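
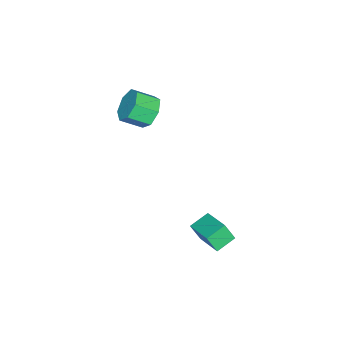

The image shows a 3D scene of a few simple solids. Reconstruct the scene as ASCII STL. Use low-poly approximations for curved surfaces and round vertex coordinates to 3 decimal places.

solid 
facet normal -0.562 -0.754 -0.340
outer loop
vertex 0.953 1.109 -0.878
vertex 0.198 1.53 -0.563
vertex 0.864 1.519 -1.64
endloop
endfacet
facet normal 0.821 -0.457 -0.342
outer loop
vertex 1.662 2.59 -1.157
vertex 0.953 1.109 -0.878
vertex 0.864 1.519 -1.64
endloop
endfacet
facet normal -0.562 -0.754 -0.340
outer loop
vertex 0.864 1.519 -1.64
vertex 0.198 1.53 -0.563
vertex 0.109 1.94 -1.325
endloop
endfacet
facet normal -0.103 0.471 -0.876
outer loop
vertex 0.109 1.94 -1.325
vertex 1.662 2.59 -1.157
vertex 0.864 1.519 -1.64
endloop
endfacet
facet normal 0.103 -0.471 0.876
outer loop
vertex 0.953 1.109 -0.878
vertex 0.996 2.601 -0.08
vertex 0.198 1.53 -0.563
endloop
endfacet
facet normal 0.821 -0.457 -0.342
outer loop
vertex 1.751 2.18 -0.395
vertex 0.953 1.109 -0.878
vertex 1.662 2.59 -1.157
endloop
endfacet
facet normal 0.103 -0.471 0.876
outer loop
vertex 1.751 2.18 -0.395
vertex 0.996 2.601 -0.08
vertex 0.953 1.109 -0.878
endloop
endfacet
facet normal -0.821 0.457 0.342
outer loop
vertex 0.198 1.53 -0.563
vertex 0.996 2.601 -0.08
vertex 0.109 1.94 -1.325
endloop
endfacet
facet normal -0.103 0.471 -0.876
outer loop
vertex 0.907 3.011 -0.842
vertex 1.662 2.59 -1.157
vertex 0.109 1.94 -1.325
endloop
endfacet
facet normal -0.821 0.457 0.342
outer loop
vertex 0.109 1.94 -1.325
vertex 0.996 2.601 -0.08
vertex 0.907 3.011 -0.842
endloop
endfacet
facet normal 0.562 0.754 0.340
outer loop
vertex 0.907 3.011 -0.842
vertex 1.751 2.18 -0.395
vertex 1.662 2.59 -1.157
endloop
endfacet
facet normal 0.562 0.754 0.340
outer loop
vertex 0.996 2.601 -0.08
vertex 1.751 2.18 -0.395
vertex 0.907 3.011 -0.842
endloop
endfacet
facet normal -0.425 0.746 -0.513
outer loop
vertex -1.963 -1.975 1.801
vertex -2.682 -2.343 1.861
vertex -2.347 -1.806 2.365
endloop
endfacet
facet normal 0.722 0.621 0.305
outer loop
vertex -1.963 -1.975 1.801
vertex -2.347 -1.806 2.365
vertex -1.499 -2.788 2.359
endloop
endfacet
facet normal 0.722 0.621 0.305
outer loop
vertex -1.499 -2.788 2.359
vertex -2.347 -1.806 2.365
vertex -1.883 -2.619 2.924
endloop
endfacet
facet normal 0.426 -0.746 0.512
outer loop
vertex -1.499 -2.788 2.359
vertex -1.883 -2.619 2.924
vertex -2.218 -3.157 2.419
endloop
endfacet
facet normal -0.426 0.746 -0.512
outer loop
vertex -2.347 -1.806 2.365
vertex -2.682 -2.343 1.861
vertex -2.982 -2.042 2.55
endloop
endfacet
facet normal 0.024 0.576 0.817
outer loop
vertex -2.347 -1.806 2.365
vertex -2.982 -2.042 2.55
vertex -1.883 -2.619 2.924
endloop
endfacet
facet normal 0.023 0.575 0.818
outer loop
vertex -1.883 -2.619 2.924
vertex -2.982 -2.042 2.55
vertex -2.519 -2.855 3.108
endloop
endfacet
facet normal 0.425 -0.746 0.513
outer loop
vertex -1.883 -2.619 2.924
vertex -2.519 -2.855 3.108
vertex -2.218 -3.157 2.419
endloop
endfacet
facet normal -0.425 0.747 -0.511
outer loop
vertex -2.982 -2.042 2.55
vertex -2.682 -2.343 1.861
vertex -3.392 -2.505 2.215
endloop
endfacet
facet normal -0.693 0.096 0.715
outer loop
vertex -2.982 -2.042 2.55
vertex -3.392 -2.505 2.215
vertex -2.519 -2.855 3.108
endloop
endfacet
facet normal -0.693 0.096 0.715
outer loop
vertex -2.519 -2.855 3.108
vertex -3.392 -2.505 2.215
vertex -2.928 -3.318 2.774
endloop
endfacet
facet normal 0.425 -0.746 0.513
outer loop
vertex -2.519 -2.855 3.108
vertex -2.928 -3.318 2.774
vertex -2.218 -3.157 2.419
endloop
endfacet
facet normal -0.426 0.746 -0.513
outer loop
vertex -3.392 -2.505 2.215
vertex -2.682 -2.343 1.861
vertex -3.267 -2.847 1.614
endloop
endfacet
facet normal -0.887 -0.455 0.074
outer loop
vertex -3.392 -2.505 2.215
vertex -3.267 -2.847 1.614
vertex -2.928 -3.318 2.774
endloop
endfacet
facet normal -0.887 -0.455 0.074
outer loop
vertex -2.928 -3.318 2.774
vertex -3.267 -2.847 1.614
vertex -2.803 -3.66 2.173
endloop
endfacet
facet normal 0.425 -0.746 0.513
outer loop
vertex -2.928 -3.318 2.774
vertex -2.803 -3.66 2.173
vertex -2.218 -3.157 2.419
endloop
endfacet
facet normal -0.426 0.745 -0.513
outer loop
vertex -3.267 -2.847 1.614
vertex -2.682 -2.343 1.861
vertex -2.701 -2.81 1.198
endloop
endfacet
facet normal -0.414 -0.664 -0.622
outer loop
vertex -3.267 -2.847 1.614
vertex -2.701 -2.81 1.198
vertex -2.803 -3.66 2.173
endloop
endfacet
facet normal -0.414 -0.664 -0.622
outer loop
vertex -2.803 -3.66 2.173
vertex -2.701 -2.81 1.198
vertex -2.237 -3.623 1.757
endloop
endfacet
facet normal 0.426 -0.746 0.513
outer loop
vertex -2.803 -3.66 2.173
vertex -2.237 -3.623 1.757
vertex -2.218 -3.157 2.419
endloop
endfacet
facet normal -0.425 0.746 -0.513
outer loop
vertex -2.701 -2.81 1.198
vertex -2.682 -2.343 1.861
vertex -2.121 -2.422 1.282
endloop
endfacet
facet normal 0.372 -0.372 -0.850
outer loop
vertex -2.701 -2.81 1.198
vertex -2.121 -2.422 1.282
vertex -2.237 -3.623 1.757
endloop
endfacet
facet normal 0.371 -0.372 -0.851
outer loop
vertex -2.237 -3.623 1.757
vertex -2.121 -2.422 1.282
vertex -1.657 -3.235 1.84
endloop
endfacet
facet normal 0.425 -0.746 0.513
outer loop
vertex -2.237 -3.623 1.757
vertex -1.657 -3.235 1.84
vertex -2.218 -3.157 2.419
endloop
endfacet
facet normal -0.425 0.746 -0.513
outer loop
vertex -2.121 -2.422 1.282
vertex -2.682 -2.343 1.861
vertex -1.963 -1.975 1.801
endloop
endfacet
facet normal 0.876 0.199 -0.438
outer loop
vertex -2.121 -2.422 1.282
vertex -1.963 -1.975 1.801
vertex -1.657 -3.235 1.84
endloop
endfacet
facet normal 0.876 0.199 -0.438
outer loop
vertex -1.657 -3.235 1.84
vertex -1.963 -1.975 1.801
vertex -1.499 -2.788 2.359
endloop
endfacet
facet normal 0.425 -0.746 0.513
outer loop
vertex -1.657 -3.235 1.84
vertex -1.499 -2.788 2.359
vertex -2.218 -3.157 2.419
endloop
endfacet

endsolid


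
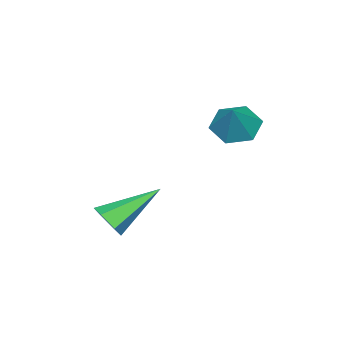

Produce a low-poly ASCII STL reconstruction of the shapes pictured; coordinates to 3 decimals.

solid 
facet normal -0.627 -0.257 -0.735
outer loop
vertex -1.347 2.896 -1.2
vertex -1.993 2.892 -0.647
vertex -1.796 3.605 -1.065
endloop
endfacet
facet normal 0.800 0.552 -0.236
outer loop
vertex -1.347 2.896 -1.2
vertex -1.796 3.605 -1.065
vertex -1.127 3.248 0.367
endloop
endfacet
facet normal -0.627 -0.258 -0.735
outer loop
vertex -1.796 3.605 -1.065
vertex -1.993 2.892 -0.647
vertex -2.442 3.601 -0.513
endloop
endfacet
facet normal 0.144 0.974 0.176
outer loop
vertex -1.796 3.605 -1.065
vertex -2.442 3.601 -0.513
vertex -1.127 3.248 0.367
endloop
endfacet
facet normal -0.627 -0.258 -0.735
outer loop
vertex -2.442 3.601 -0.513
vertex -1.993 2.892 -0.647
vertex -2.639 2.888 -0.094
endloop
endfacet
facet normal -0.361 0.545 0.757
outer loop
vertex -2.442 3.601 -0.513
vertex -2.639 2.888 -0.094
vertex -1.127 3.248 0.367
endloop
endfacet
facet normal -0.627 -0.258 -0.735
outer loop
vertex -2.639 2.888 -0.094
vertex -1.993 2.892 -0.647
vertex -2.19 2.179 -0.228
endloop
endfacet
facet normal -0.210 -0.308 0.928
outer loop
vertex -2.639 2.888 -0.094
vertex -2.19 2.179 -0.228
vertex -1.127 3.248 0.367
endloop
endfacet
facet normal -0.627 -0.258 -0.735
outer loop
vertex -2.19 2.179 -0.228
vertex -1.993 2.892 -0.647
vertex -1.544 2.183 -0.781
endloop
endfacet
facet normal 0.446 -0.731 0.516
outer loop
vertex -2.19 2.179 -0.228
vertex -1.544 2.183 -0.781
vertex -1.127 3.248 0.367
endloop
endfacet
facet normal -0.627 -0.258 -0.735
outer loop
vertex -1.544 2.183 -0.781
vertex -1.993 2.892 -0.647
vertex -1.347 2.896 -1.2
endloop
endfacet
facet normal 0.951 -0.301 -0.066
outer loop
vertex -1.544 2.183 -0.781
vertex -1.347 2.896 -1.2
vertex -1.127 3.248 0.367
endloop
endfacet
facet normal 0.686 -0.501 -0.527
outer loop
vertex 1.555 0.21 -3.745
vertex 1.12 0.161 -4.265
vertex 1.541 0.693 -4.223
endloop
endfacet
facet normal 0.512 0.612 0.603
outer loop
vertex 1.555 0.21 -3.745
vertex 1.541 0.693 -4.223
vertex -0.3 1.199 -3.175
endloop
endfacet
facet normal 0.687 -0.502 -0.526
outer loop
vertex 1.541 0.693 -4.223
vertex 1.12 0.161 -4.265
vertex 1.106 0.644 -4.744
endloop
endfacet
facet normal 0.145 0.966 -0.212
outer loop
vertex 1.541 0.693 -4.223
vertex 1.106 0.644 -4.744
vertex -0.3 1.199 -3.175
endloop
endfacet
facet normal 0.686 -0.502 -0.527
outer loop
vertex 1.106 0.644 -4.744
vertex 1.12 0.161 -4.265
vertex 0.685 0.112 -4.785
endloop
endfacet
facet normal -0.555 0.491 -0.671
outer loop
vertex 1.106 0.644 -4.744
vertex 0.685 0.112 -4.785
vertex -0.3 1.199 -3.175
endloop
endfacet
facet normal 0.686 -0.501 -0.527
outer loop
vertex 0.685 0.112 -4.785
vertex 1.12 0.161 -4.265
vertex 0.699 -0.371 -4.307
endloop
endfacet
facet normal -0.887 -0.337 -0.315
outer loop
vertex 0.685 0.112 -4.785
vertex 0.699 -0.371 -4.307
vertex -0.3 1.199 -3.175
endloop
endfacet
facet normal 0.686 -0.501 -0.527
outer loop
vertex 0.699 -0.371 -4.307
vertex 1.12 0.161 -4.265
vertex 1.134 -0.322 -3.787
endloop
endfacet
facet normal -0.520 -0.692 0.500
outer loop
vertex 0.699 -0.371 -4.307
vertex 1.134 -0.322 -3.787
vertex -0.3 1.199 -3.175
endloop
endfacet
facet normal 0.686 -0.501 -0.527
outer loop
vertex 1.134 -0.322 -3.787
vertex 1.12 0.161 -4.265
vertex 1.555 0.21 -3.745
endloop
endfacet
facet normal 0.179 -0.217 0.960
outer loop
vertex 1.134 -0.322 -3.787
vertex 1.555 0.21 -3.745
vertex -0.3 1.199 -3.175
endloop
endfacet

endsolid


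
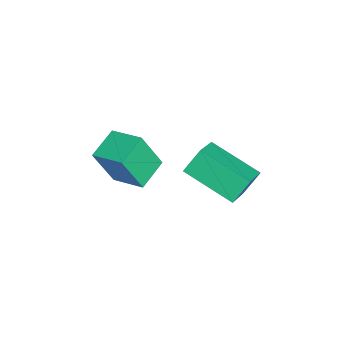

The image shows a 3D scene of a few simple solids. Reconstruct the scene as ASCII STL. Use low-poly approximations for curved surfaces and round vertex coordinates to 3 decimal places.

solid 
facet normal -0.850 0.411 0.330
outer loop
vertex 1.016 -4.102 -2.849
vertex 1.586 -3.161 -2.551
vertex 0.776 -3.536 -4.173
endloop
endfacet
facet normal -0.500 -0.825 -0.262
outer loop
vertex 1.694 -3.979 -4.529
vertex 1.016 -4.102 -2.849
vertex 0.776 -3.536 -4.173
endloop
endfacet
facet normal -0.850 0.411 0.330
outer loop
vertex 0.776 -3.536 -4.173
vertex 1.586 -3.161 -2.551
vertex 1.346 -2.595 -3.875
endloop
endfacet
facet normal -0.165 0.387 -0.907
outer loop
vertex 1.346 -2.595 -3.875
vertex 1.694 -3.979 -4.529
vertex 0.776 -3.536 -4.173
endloop
endfacet
facet normal 0.165 -0.387 0.907
outer loop
vertex 1.016 -4.102 -2.849
vertex 2.504 -3.604 -2.907
vertex 1.586 -3.161 -2.551
endloop
endfacet
facet normal -0.500 -0.825 -0.262
outer loop
vertex 1.934 -4.545 -3.205
vertex 1.016 -4.102 -2.849
vertex 1.694 -3.979 -4.529
endloop
endfacet
facet normal 0.165 -0.387 0.907
outer loop
vertex 1.934 -4.545 -3.205
vertex 2.504 -3.604 -2.907
vertex 1.016 -4.102 -2.849
endloop
endfacet
facet normal 0.500 0.825 0.262
outer loop
vertex 1.586 -3.161 -2.551
vertex 2.504 -3.604 -2.907
vertex 1.346 -2.595 -3.875
endloop
endfacet
facet normal -0.165 0.387 -0.907
outer loop
vertex 2.264 -3.038 -4.231
vertex 1.694 -3.979 -4.529
vertex 1.346 -2.595 -3.875
endloop
endfacet
facet normal 0.500 0.825 0.262
outer loop
vertex 1.346 -2.595 -3.875
vertex 2.504 -3.604 -2.907
vertex 2.264 -3.038 -4.231
endloop
endfacet
facet normal 0.850 -0.411 -0.330
outer loop
vertex 2.264 -3.038 -4.231
vertex 1.934 -4.545 -3.205
vertex 1.694 -3.979 -4.529
endloop
endfacet
facet normal 0.850 -0.411 -0.330
outer loop
vertex 2.504 -3.604 -2.907
vertex 1.934 -4.545 -3.205
vertex 2.264 -3.038 -4.231
endloop
endfacet
facet normal -0.335 0.500 0.798
outer loop
vertex 1.869 -1.432 -2.668
vertex 2.529 0.061 -3.327
vertex 0.823 -1.221 -3.239
endloop
endfacet
facet normal -0.375 -0.848 0.374
outer loop
vertex 1.131 -1.681 -3.973
vertex 1.869 -1.432 -2.668
vertex 0.823 -1.221 -3.239
endloop
endfacet
facet normal -0.334 0.500 0.799
outer loop
vertex 0.823 -1.221 -3.239
vertex 2.529 0.061 -3.327
vertex 1.483 0.272 -3.897
endloop
endfacet
facet normal -0.864 0.174 -0.472
outer loop
vertex 1.483 0.272 -3.897
vertex 1.131 -1.681 -3.973
vertex 0.823 -1.221 -3.239
endloop
endfacet
facet normal 0.864 -0.174 0.472
outer loop
vertex 1.869 -1.432 -2.668
vertex 2.837 -0.399 -4.061
vertex 2.529 0.061 -3.327
endloop
endfacet
facet normal -0.375 -0.848 0.374
outer loop
vertex 2.177 -1.892 -3.403
vertex 1.869 -1.432 -2.668
vertex 1.131 -1.681 -3.973
endloop
endfacet
facet normal 0.864 -0.174 0.471
outer loop
vertex 2.177 -1.892 -3.403
vertex 2.837 -0.399 -4.061
vertex 1.869 -1.432 -2.668
endloop
endfacet
facet normal 0.375 0.848 -0.374
outer loop
vertex 2.529 0.061 -3.327
vertex 2.837 -0.399 -4.061
vertex 1.483 0.272 -3.897
endloop
endfacet
facet normal -0.865 0.174 -0.471
outer loop
vertex 1.791 -0.188 -4.632
vertex 1.131 -1.681 -3.973
vertex 1.483 0.272 -3.897
endloop
endfacet
facet normal 0.375 0.848 -0.374
outer loop
vertex 1.483 0.272 -3.897
vertex 2.837 -0.399 -4.061
vertex 1.791 -0.188 -4.632
endloop
endfacet
facet normal 0.334 -0.500 -0.799
outer loop
vertex 1.791 -0.188 -4.632
vertex 2.177 -1.892 -3.403
vertex 1.131 -1.681 -3.973
endloop
endfacet
facet normal 0.335 -0.500 -0.799
outer loop
vertex 2.837 -0.399 -4.061
vertex 2.177 -1.892 -3.403
vertex 1.791 -0.188 -4.632
endloop
endfacet

endsolid


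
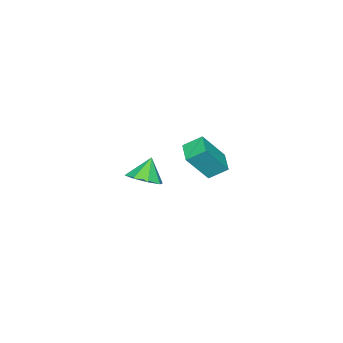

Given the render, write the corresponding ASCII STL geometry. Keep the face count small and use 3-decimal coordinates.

solid 
facet normal 0.546 0.009 -0.838
outer loop
vertex 3.49 2.352 0.549
vertex 3.05 2.945 0.269
vertex 3.711 2.894 0.699
endloop
endfacet
facet normal 0.327 -0.373 0.868
outer loop
vertex 3.49 2.352 0.549
vertex 3.711 2.894 0.699
vertex 2.45 2.935 1.191
endloop
endfacet
facet normal 0.546 0.009 -0.838
outer loop
vertex 3.711 2.894 0.699
vertex 3.05 2.945 0.269
vertex 3.545 3.466 0.597
endloop
endfacet
facet normal 0.358 0.264 0.896
outer loop
vertex 3.711 2.894 0.699
vertex 3.545 3.466 0.597
vertex 2.45 2.935 1.191
endloop
endfacet
facet normal 0.546 0.009 -0.838
outer loop
vertex 3.545 3.466 0.597
vertex 3.05 2.945 0.269
vertex 3.089 3.733 0.303
endloop
endfacet
facet normal 0.003 0.743 0.670
outer loop
vertex 3.545 3.466 0.597
vertex 3.089 3.733 0.303
vertex 2.45 2.935 1.191
endloop
endfacet
facet normal 0.546 0.009 -0.838
outer loop
vertex 3.089 3.733 0.303
vertex 3.05 2.945 0.269
vertex 2.61 3.539 -0.011
endloop
endfacet
facet normal -0.530 0.784 0.324
outer loop
vertex 3.089 3.733 0.303
vertex 2.61 3.539 -0.011
vertex 2.45 2.935 1.191
endloop
endfacet
facet normal 0.546 0.009 -0.838
outer loop
vertex 2.61 3.539 -0.011
vertex 3.05 2.945 0.269
vertex 2.389 2.996 -0.161
endloop
endfacet
facet normal -0.930 0.362 0.058
outer loop
vertex 2.61 3.539 -0.011
vertex 2.389 2.996 -0.161
vertex 2.45 2.935 1.191
endloop
endfacet
facet normal 0.546 0.009 -0.838
outer loop
vertex 2.389 2.996 -0.161
vertex 3.05 2.945 0.269
vertex 2.555 2.424 -0.059
endloop
endfacet
facet normal -0.961 -0.273 0.031
outer loop
vertex 2.389 2.996 -0.161
vertex 2.555 2.424 -0.059
vertex 2.45 2.935 1.191
endloop
endfacet
facet normal 0.546 0.009 -0.838
outer loop
vertex 2.555 2.424 -0.059
vertex 3.05 2.945 0.269
vertex 3.011 2.157 0.235
endloop
endfacet
facet normal -0.606 -0.753 0.257
outer loop
vertex 2.555 2.424 -0.059
vertex 3.011 2.157 0.235
vertex 2.45 2.935 1.191
endloop
endfacet
facet normal 0.546 0.009 -0.838
outer loop
vertex 3.011 2.157 0.235
vertex 3.05 2.945 0.269
vertex 3.49 2.352 0.549
endloop
endfacet
facet normal -0.072 -0.794 0.604
outer loop
vertex 3.011 2.157 0.235
vertex 3.49 2.352 0.549
vertex 2.45 2.935 1.191
endloop
endfacet
facet normal -0.442 0.705 0.554
outer loop
vertex -2.245 2.426 -0.466
vertex -1.449 3.082 -0.665
vertex -3.093 3.022 -1.901
endloop
endfacet
facet normal -0.758 -0.624 0.189
outer loop
vertex -2.651 2.318 -2.455
vertex -2.245 2.426 -0.466
vertex -3.093 3.022 -1.901
endloop
endfacet
facet normal -0.443 0.704 0.555
outer loop
vertex -3.093 3.022 -1.901
vertex -1.449 3.082 -0.665
vertex -2.298 3.678 -2.099
endloop
endfacet
facet normal -0.480 0.337 -0.810
outer loop
vertex -2.298 3.678 -2.099
vertex -2.651 2.318 -2.455
vertex -3.093 3.022 -1.901
endloop
endfacet
facet normal 0.480 -0.336 0.810
outer loop
vertex -2.245 2.426 -0.466
vertex -1.007 2.378 -1.219
vertex -1.449 3.082 -0.665
endloop
endfacet
facet normal -0.757 -0.625 0.189
outer loop
vertex -1.802 1.722 -1.021
vertex -2.245 2.426 -0.466
vertex -2.651 2.318 -2.455
endloop
endfacet
facet normal 0.480 -0.337 0.810
outer loop
vertex -1.802 1.722 -1.021
vertex -1.007 2.378 -1.219
vertex -2.245 2.426 -0.466
endloop
endfacet
facet normal 0.758 0.625 -0.189
outer loop
vertex -1.449 3.082 -0.665
vertex -1.007 2.378 -1.219
vertex -2.298 3.678 -2.099
endloop
endfacet
facet normal -0.480 0.337 -0.810
outer loop
vertex -1.855 2.974 -2.654
vertex -2.651 2.318 -2.455
vertex -2.298 3.678 -2.099
endloop
endfacet
facet normal 0.758 0.625 -0.188
outer loop
vertex -2.298 3.678 -2.099
vertex -1.007 2.378 -1.219
vertex -1.855 2.974 -2.654
endloop
endfacet
facet normal 0.442 -0.705 -0.555
outer loop
vertex -1.855 2.974 -2.654
vertex -1.802 1.722 -1.021
vertex -2.651 2.318 -2.455
endloop
endfacet
facet normal 0.443 -0.704 -0.554
outer loop
vertex -1.007 2.378 -1.219
vertex -1.802 1.722 -1.021
vertex -1.855 2.974 -2.654
endloop
endfacet

endsolid


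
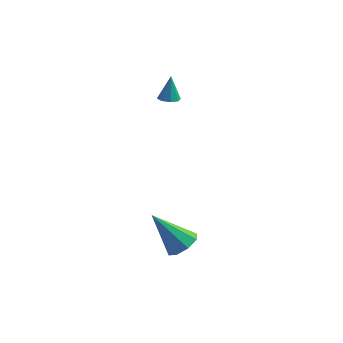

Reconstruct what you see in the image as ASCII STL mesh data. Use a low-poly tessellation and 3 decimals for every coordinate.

solid 
facet normal 0.646 -0.007 -0.764
outer loop
vertex -0.642 -2.268 -2.616
vertex -1.228 -2.217 -3.112
vertex -0.783 -1.71 -2.74
endloop
endfacet
facet normal 0.470 0.303 0.829
outer loop
vertex -0.642 -2.268 -2.616
vertex -0.783 -1.71 -2.74
vertex -2.532 -2.203 -1.568
endloop
endfacet
facet normal 0.646 -0.006 -0.764
outer loop
vertex -0.783 -1.71 -2.74
vertex -1.228 -2.217 -3.112
vertex -1.186 -1.449 -3.083
endloop
endfacet
facet normal 0.108 0.848 0.518
outer loop
vertex -0.783 -1.71 -2.74
vertex -1.186 -1.449 -3.083
vertex -2.532 -2.203 -1.568
endloop
endfacet
facet normal 0.645 -0.006 -0.764
outer loop
vertex -1.186 -1.449 -3.083
vertex -1.228 -2.217 -3.112
vertex -1.613 -1.638 -3.442
endloop
endfacet
facet normal -0.441 0.896 0.054
outer loop
vertex -1.186 -1.449 -3.083
vertex -1.613 -1.638 -3.442
vertex -2.532 -2.203 -1.568
endloop
endfacet
facet normal 0.645 -0.007 -0.764
outer loop
vertex -1.613 -1.638 -3.442
vertex -1.228 -2.217 -3.112
vertex -1.815 -2.166 -3.608
endloop
endfacet
facet normal -0.858 0.421 -0.294
outer loop
vertex -1.613 -1.638 -3.442
vertex -1.815 -2.166 -3.608
vertex -2.532 -2.203 -1.568
endloop
endfacet
facet normal 0.645 -0.007 -0.764
outer loop
vertex -1.815 -2.166 -3.608
vertex -1.228 -2.217 -3.112
vertex -1.673 -2.724 -3.483
endloop
endfacet
facet normal -0.898 -0.300 -0.321
outer loop
vertex -1.815 -2.166 -3.608
vertex -1.673 -2.724 -3.483
vertex -2.532 -2.203 -1.568
endloop
endfacet
facet normal 0.646 -0.008 -0.763
outer loop
vertex -1.673 -2.724 -3.483
vertex -1.228 -2.217 -3.112
vertex -1.271 -2.985 -3.14
endloop
endfacet
facet normal -0.537 -0.843 -0.012
outer loop
vertex -1.673 -2.724 -3.483
vertex -1.271 -2.985 -3.14
vertex -2.532 -2.203 -1.568
endloop
endfacet
facet normal 0.646 -0.008 -0.764
outer loop
vertex -1.271 -2.985 -3.14
vertex -1.228 -2.217 -3.112
vertex -0.844 -2.797 -2.781
endloop
endfacet
facet normal 0.012 -0.891 0.453
outer loop
vertex -1.271 -2.985 -3.14
vertex -0.844 -2.797 -2.781
vertex -2.532 -2.203 -1.568
endloop
endfacet
facet normal 0.646 -0.008 -0.764
outer loop
vertex -0.844 -2.797 -2.781
vertex -1.228 -2.217 -3.112
vertex -0.642 -2.268 -2.616
endloop
endfacet
facet normal 0.430 -0.414 0.802
outer loop
vertex -0.844 -2.797 -2.781
vertex -0.642 -2.268 -2.616
vertex -2.532 -2.203 -1.568
endloop
endfacet
facet normal -0.003 -0.263 -0.965
outer loop
vertex -2.763 2.842 2.018
vertex -3.221 2.649 2.072
vertex -3.038 3.098 1.949
endloop
endfacet
facet normal 0.650 0.742 0.163
outer loop
vertex -2.763 2.842 2.018
vertex -3.038 3.098 1.949
vertex -3.219 2.971 3.248
endloop
endfacet
facet normal -0.000 -0.264 -0.964
outer loop
vertex -3.038 3.098 1.949
vertex -3.221 2.649 2.072
vertex -3.421 3.091 1.951
endloop
endfacet
facet normal -0.018 0.995 0.095
outer loop
vertex -3.038 3.098 1.949
vertex -3.421 3.091 1.951
vertex -3.219 2.971 3.248
endloop
endfacet
facet normal -0.001 -0.265 -0.964
outer loop
vertex -3.421 3.091 1.951
vertex -3.221 2.649 2.072
vertex -3.686 2.826 2.024
endloop
endfacet
facet normal -0.673 0.720 0.171
outer loop
vertex -3.421 3.091 1.951
vertex -3.686 2.826 2.024
vertex -3.219 2.971 3.248
endloop
endfacet
facet normal -0.001 -0.263 -0.965
outer loop
vertex -3.686 2.826 2.024
vertex -3.221 2.649 2.072
vertex -3.679 2.456 2.125
endloop
endfacet
facet normal -0.935 0.077 0.347
outer loop
vertex -3.686 2.826 2.024
vertex -3.679 2.456 2.125
vertex -3.219 2.971 3.248
endloop
endfacet
facet normal -0.000 -0.264 -0.964
outer loop
vertex -3.679 2.456 2.125
vertex -3.221 2.649 2.072
vertex -3.404 2.2 2.195
endloop
endfacet
facet normal -0.649 -0.555 0.520
outer loop
vertex -3.679 2.456 2.125
vertex -3.404 2.2 2.195
vertex -3.219 2.971 3.248
endloop
endfacet
facet normal -0.003 -0.263 -0.965
outer loop
vertex -3.404 2.2 2.195
vertex -3.221 2.649 2.072
vertex -3.021 2.207 2.192
endloop
endfacet
facet normal 0.019 -0.808 0.588
outer loop
vertex -3.404 2.2 2.195
vertex -3.021 2.207 2.192
vertex -3.219 2.971 3.248
endloop
endfacet
facet normal -0.002 -0.263 -0.965
outer loop
vertex -3.021 2.207 2.192
vertex -3.221 2.649 2.072
vertex -2.755 2.473 2.119
endloop
endfacet
facet normal 0.674 -0.533 0.512
outer loop
vertex -3.021 2.207 2.192
vertex -2.755 2.473 2.119
vertex -3.219 2.971 3.248
endloop
endfacet
facet normal -0.002 -0.264 -0.965
outer loop
vertex -2.755 2.473 2.119
vertex -3.221 2.649 2.072
vertex -2.763 2.842 2.018
endloop
endfacet
facet normal 0.936 0.112 0.335
outer loop
vertex -2.755 2.473 2.119
vertex -2.763 2.842 2.018
vertex -3.219 2.971 3.248
endloop
endfacet

endsolid


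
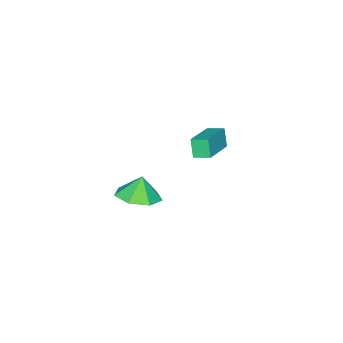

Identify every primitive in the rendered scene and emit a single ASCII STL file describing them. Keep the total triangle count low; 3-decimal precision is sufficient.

solid 
facet normal -0.910 -0.224 -0.348
outer loop
vertex -2.472 -3.85 -2.027
vertex -2.742 -3.084 -1.813
vertex -2.209 -3.504 -2.938
endloop
endfacet
facet normal 0.322 -0.912 -0.253
outer loop
vertex -0.398 -3.056 -2.247
vertex -2.472 -3.85 -2.027
vertex -2.209 -3.504 -2.938
endloop
endfacet
facet normal -0.910 -0.225 -0.347
outer loop
vertex -2.209 -3.504 -2.938
vertex -2.742 -3.084 -1.813
vertex -2.48 -2.737 -2.725
endloop
endfacet
facet normal 0.260 0.343 -0.903
outer loop
vertex -2.48 -2.737 -2.725
vertex -0.398 -3.056 -2.247
vertex -2.209 -3.504 -2.938
endloop
endfacet
facet normal -0.259 -0.344 0.903
outer loop
vertex -2.472 -3.85 -2.027
vertex -0.931 -2.636 -1.122
vertex -2.742 -3.084 -1.813
endloop
endfacet
facet normal 0.322 -0.912 -0.254
outer loop
vertex -0.66 -3.403 -1.335
vertex -2.472 -3.85 -2.027
vertex -0.398 -3.056 -2.247
endloop
endfacet
facet normal -0.260 -0.343 0.903
outer loop
vertex -0.66 -3.403 -1.335
vertex -0.931 -2.636 -1.122
vertex -2.472 -3.85 -2.027
endloop
endfacet
facet normal -0.323 0.912 0.254
outer loop
vertex -2.742 -3.084 -1.813
vertex -0.931 -2.636 -1.122
vertex -2.48 -2.737 -2.725
endloop
endfacet
facet normal 0.260 0.344 -0.902
outer loop
vertex -0.668 -2.29 -2.033
vertex -0.398 -3.056 -2.247
vertex -2.48 -2.737 -2.725
endloop
endfacet
facet normal -0.322 0.912 0.254
outer loop
vertex -2.48 -2.737 -2.725
vertex -0.931 -2.636 -1.122
vertex -0.668 -2.29 -2.033
endloop
endfacet
facet normal 0.911 0.224 0.347
outer loop
vertex -0.668 -2.29 -2.033
vertex -0.66 -3.403 -1.335
vertex -0.398 -3.056 -2.247
endloop
endfacet
facet normal 0.910 0.225 0.348
outer loop
vertex -0.931 -2.636 -1.122
vertex -0.66 -3.403 -1.335
vertex -0.668 -2.29 -2.033
endloop
endfacet
facet normal 0.325 0.050 -0.944
outer loop
vertex 4.597 -2.678 -1.64
vertex 3.618 -2.932 -1.99
vertex 4.027 -1.962 -1.798
endloop
endfacet
facet normal 0.328 0.445 0.834
outer loop
vertex 4.597 -2.678 -1.64
vertex 4.027 -1.962 -1.798
vertex 3.262 -2.988 -0.95
endloop
endfacet
facet normal 0.324 0.050 -0.945
outer loop
vertex 4.027 -1.962 -1.798
vertex 3.618 -2.932 -1.99
vertex 3.15 -1.977 -2.1
endloop
endfacet
facet normal -0.238 0.718 0.654
outer loop
vertex 4.027 -1.962 -1.798
vertex 3.15 -1.977 -2.1
vertex 3.262 -2.988 -0.95
endloop
endfacet
facet normal 0.324 0.050 -0.945
outer loop
vertex 3.15 -1.977 -2.1
vertex 3.618 -2.932 -1.99
vertex 2.625 -2.711 -2.319
endloop
endfacet
facet normal -0.784 0.426 0.451
outer loop
vertex 3.15 -1.977 -2.1
vertex 2.625 -2.711 -2.319
vertex 3.262 -2.988 -0.95
endloop
endfacet
facet normal 0.324 0.050 -0.945
outer loop
vertex 2.625 -2.711 -2.319
vertex 3.618 -2.932 -1.99
vertex 2.848 -3.612 -2.29
endloop
endfacet
facet normal -0.902 -0.211 0.377
outer loop
vertex 2.625 -2.711 -2.319
vertex 2.848 -3.612 -2.29
vertex 3.262 -2.988 -0.95
endloop
endfacet
facet normal 0.324 0.050 -0.945
outer loop
vertex 2.848 -3.612 -2.29
vertex 3.618 -2.932 -1.99
vertex 3.652 -4.001 -2.035
endloop
endfacet
facet normal -0.501 -0.715 0.488
outer loop
vertex 2.848 -3.612 -2.29
vertex 3.652 -4.001 -2.035
vertex 3.262 -2.988 -0.95
endloop
endfacet
facet normal 0.325 0.050 -0.944
outer loop
vertex 3.652 -4.001 -2.035
vertex 3.618 -2.932 -1.99
vertex 4.43 -3.586 -1.745
endloop
endfacet
facet normal 0.115 -0.705 0.700
outer loop
vertex 3.652 -4.001 -2.035
vertex 4.43 -3.586 -1.745
vertex 3.262 -2.988 -0.95
endloop
endfacet
facet normal 0.325 0.049 -0.944
outer loop
vertex 4.43 -3.586 -1.745
vertex 3.618 -2.932 -1.99
vertex 4.597 -2.678 -1.64
endloop
endfacet
facet normal 0.485 -0.188 0.854
outer loop
vertex 4.43 -3.586 -1.745
vertex 4.597 -2.678 -1.64
vertex 3.262 -2.988 -0.95
endloop
endfacet

endsolid


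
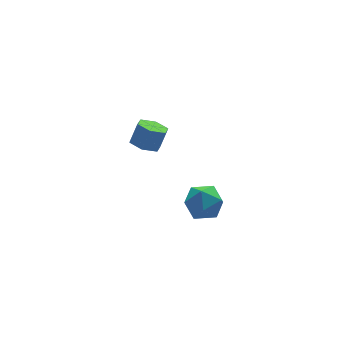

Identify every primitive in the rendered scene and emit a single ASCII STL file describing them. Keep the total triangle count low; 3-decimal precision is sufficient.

solid 
facet normal -0.547 0.392 0.740
outer loop
vertex -1.463 -2.138 4.168
vertex -2.138 -2.801 4.02
vertex -1.426 -2.972 4.637
endloop
endfacet
facet normal 0.149 0.490 0.859
outer loop
vertex -1.463 -2.138 4.168
vertex -1.426 -2.972 4.637
vertex -0.626 -2.588 4.279
endloop
endfacet
facet normal 0.419 0.854 0.308
outer loop
vertex -1.463 -2.138 4.168
vertex -0.626 -2.588 4.279
vertex -0.843 -2.18 3.441
endloop
endfacet
facet normal -0.112 0.982 -0.152
outer loop
vertex -1.463 -2.138 4.168
vertex -0.843 -2.18 3.441
vertex -1.777 -2.311 3.281
endloop
endfacet
facet normal -0.709 0.696 0.115
outer loop
vertex -1.463 -2.138 4.168
vertex -1.777 -2.311 3.281
vertex -2.138 -2.801 4.02
endloop
endfacet
facet normal 0.463 -0.152 0.873
outer loop
vertex -0.626 -2.588 4.279
vertex -1.426 -2.972 4.637
vertex -0.783 -3.529 4.199
endloop
endfacet
facet normal -0.664 -0.310 0.680
outer loop
vertex -1.426 -2.972 4.637
vertex -2.138 -2.801 4.02
vertex -1.717 -3.66 4.039
endloop
endfacet
facet normal -0.926 0.183 -0.331
outer loop
vertex -2.138 -2.801 4.02
vertex -1.777 -2.311 3.281
vertex -1.934 -3.252 3.201
endloop
endfacet
facet normal 0.040 0.646 -0.762
outer loop
vertex -1.777 -2.311 3.281
vertex -0.843 -2.18 3.441
vertex -1.134 -2.868 2.843
endloop
endfacet
facet normal 0.898 0.440 -0.018
outer loop
vertex -0.843 -2.18 3.441
vertex -0.626 -2.588 4.279
vertex -0.422 -3.039 3.46
endloop
endfacet
facet normal 0.112 -0.982 0.152
outer loop
vertex -1.097 -3.702 3.312
vertex -0.783 -3.529 4.199
vertex -1.717 -3.66 4.039
endloop
endfacet
facet normal -0.419 -0.854 -0.308
outer loop
vertex -1.097 -3.702 3.312
vertex -1.717 -3.66 4.039
vertex -1.934 -3.252 3.201
endloop
endfacet
facet normal -0.149 -0.490 -0.859
outer loop
vertex -1.097 -3.702 3.312
vertex -1.934 -3.252 3.201
vertex -1.134 -2.868 2.843
endloop
endfacet
facet normal 0.547 -0.392 -0.740
outer loop
vertex -1.097 -3.702 3.312
vertex -1.134 -2.868 2.843
vertex -0.422 -3.039 3.46
endloop
endfacet
facet normal 0.709 -0.696 -0.115
outer loop
vertex -1.097 -3.702 3.312
vertex -0.422 -3.039 3.46
vertex -0.783 -3.529 4.199
endloop
endfacet
facet normal -0.040 -0.646 0.762
outer loop
vertex -1.717 -3.66 4.039
vertex -0.783 -3.529 4.199
vertex -1.426 -2.972 4.637
endloop
endfacet
facet normal -0.898 -0.440 0.018
outer loop
vertex -1.934 -3.252 3.201
vertex -1.717 -3.66 4.039
vertex -2.138 -2.801 4.02
endloop
endfacet
facet normal -0.463 0.152 -0.873
outer loop
vertex -1.134 -2.868 2.843
vertex -1.934 -3.252 3.201
vertex -1.777 -2.311 3.281
endloop
endfacet
facet normal 0.664 0.310 -0.680
outer loop
vertex -0.422 -3.039 3.46
vertex -1.134 -2.868 2.843
vertex -0.843 -2.18 3.441
endloop
endfacet
facet normal 0.926 -0.183 0.331
outer loop
vertex -0.783 -3.529 4.199
vertex -0.422 -3.039 3.46
vertex -0.626 -2.588 4.279
endloop
endfacet
facet normal -0.443 -0.141 -0.885
outer loop
vertex -0.772 3.18 2.71
vertex -1.203 2.632 3.013
vertex -1.445 3.353 3.019
endloop
endfacet
facet normal 0.144 0.964 -0.225
outer loop
vertex -0.772 3.18 2.71
vertex -1.445 3.353 3.019
vertex -0.286 3.335 3.685
endloop
endfacet
facet normal 0.145 0.963 -0.225
outer loop
vertex -0.286 3.335 3.685
vertex -1.445 3.353 3.019
vertex -0.959 3.508 3.993
endloop
endfacet
facet normal 0.442 0.141 0.886
outer loop
vertex -0.286 3.335 3.685
vertex -0.959 3.508 3.993
vertex -0.717 2.788 3.987
endloop
endfacet
facet normal -0.442 -0.141 -0.886
outer loop
vertex -1.445 3.353 3.019
vertex -1.203 2.632 3.013
vertex -1.876 2.805 3.321
endloop
endfacet
facet normal -0.695 0.678 0.239
outer loop
vertex -1.445 3.353 3.019
vertex -1.876 2.805 3.321
vertex -0.959 3.508 3.993
endloop
endfacet
facet normal -0.695 0.678 0.239
outer loop
vertex -0.959 3.508 3.993
vertex -1.876 2.805 3.321
vertex -1.39 2.96 4.295
endloop
endfacet
facet normal 0.442 0.141 0.886
outer loop
vertex -0.959 3.508 3.993
vertex -1.39 2.96 4.295
vertex -0.717 2.788 3.987
endloop
endfacet
facet normal -0.442 -0.141 -0.886
outer loop
vertex -1.876 2.805 3.321
vertex -1.203 2.632 3.013
vertex -1.634 2.085 3.315
endloop
endfacet
facet normal -0.839 -0.286 0.464
outer loop
vertex -1.876 2.805 3.321
vertex -1.634 2.085 3.315
vertex -1.39 2.96 4.295
endloop
endfacet
facet normal -0.839 -0.285 0.464
outer loop
vertex -1.39 2.96 4.295
vertex -1.634 2.085 3.315
vertex -1.148 2.24 4.29
endloop
endfacet
facet normal 0.442 0.142 0.886
outer loop
vertex -1.39 2.96 4.295
vertex -1.148 2.24 4.29
vertex -0.717 2.788 3.987
endloop
endfacet
facet normal -0.442 -0.141 -0.886
outer loop
vertex -1.634 2.085 3.315
vertex -1.203 2.632 3.013
vertex -0.961 1.912 3.007
endloop
endfacet
facet normal -0.145 -0.964 0.225
outer loop
vertex -1.634 2.085 3.315
vertex -0.961 1.912 3.007
vertex -1.148 2.24 4.29
endloop
endfacet
facet normal -0.144 -0.964 0.225
outer loop
vertex -1.148 2.24 4.29
vertex -0.961 1.912 3.007
vertex -0.475 2.067 3.981
endloop
endfacet
facet normal 0.443 0.141 0.885
outer loop
vertex -1.148 2.24 4.29
vertex -0.475 2.067 3.981
vertex -0.717 2.788 3.987
endloop
endfacet
facet normal -0.442 -0.141 -0.886
outer loop
vertex -0.961 1.912 3.007
vertex -1.203 2.632 3.013
vertex -0.53 2.46 2.705
endloop
endfacet
facet normal 0.695 -0.678 -0.239
outer loop
vertex -0.961 1.912 3.007
vertex -0.53 2.46 2.705
vertex -0.475 2.067 3.981
endloop
endfacet
facet normal 0.695 -0.678 -0.239
outer loop
vertex -0.475 2.067 3.981
vertex -0.53 2.46 2.705
vertex -0.044 2.615 3.679
endloop
endfacet
facet normal 0.442 0.141 0.886
outer loop
vertex -0.475 2.067 3.981
vertex -0.044 2.615 3.679
vertex -0.717 2.788 3.987
endloop
endfacet
facet normal -0.442 -0.142 -0.886
outer loop
vertex -0.53 2.46 2.705
vertex -1.203 2.632 3.013
vertex -0.772 3.18 2.71
endloop
endfacet
facet normal 0.839 0.285 -0.464
outer loop
vertex -0.53 2.46 2.705
vertex -0.772 3.18 2.71
vertex -0.044 2.615 3.679
endloop
endfacet
facet normal 0.839 0.286 -0.464
outer loop
vertex -0.044 2.615 3.679
vertex -0.772 3.18 2.71
vertex -0.286 3.335 3.685
endloop
endfacet
facet normal 0.442 0.141 0.886
outer loop
vertex -0.044 2.615 3.679
vertex -0.286 3.335 3.685
vertex -0.717 2.788 3.987
endloop
endfacet

endsolid


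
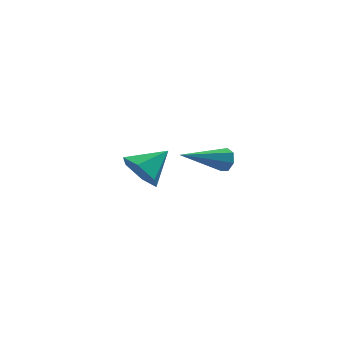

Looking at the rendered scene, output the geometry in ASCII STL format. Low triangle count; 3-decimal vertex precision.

solid 
facet normal 0.849 0.401 -0.344
outer loop
vertex -0.633 -2.351 2.712
vertex -0.88 -2.197 2.281
vertex -0.82 -1.94 2.729
endloop
endfacet
facet normal 0.110 0.009 0.994
outer loop
vertex -0.633 -2.351 2.712
vertex -0.82 -1.94 2.729
vertex -2.46 -2.943 2.919
endloop
endfacet
facet normal 0.849 0.401 -0.344
outer loop
vertex -0.82 -1.94 2.729
vertex -0.88 -2.197 2.281
vertex -1.052 -1.723 2.409
endloop
endfacet
facet normal -0.323 0.658 0.680
outer loop
vertex -0.82 -1.94 2.729
vertex -1.052 -1.723 2.409
vertex -2.46 -2.943 2.919
endloop
endfacet
facet normal 0.849 0.401 -0.343
outer loop
vertex -1.052 -1.723 2.409
vertex -0.88 -2.197 2.281
vertex -1.155 -1.862 1.992
endloop
endfacet
facet normal -0.669 0.739 -0.081
outer loop
vertex -1.052 -1.723 2.409
vertex -1.155 -1.862 1.992
vertex -2.46 -2.943 2.919
endloop
endfacet
facet normal 0.849 0.401 -0.343
outer loop
vertex -1.155 -1.862 1.992
vertex -0.88 -2.197 2.281
vertex -1.05 -2.254 1.793
endloop
endfacet
facet normal -0.667 0.187 -0.721
outer loop
vertex -1.155 -1.862 1.992
vertex -1.05 -2.254 1.793
vertex -2.46 -2.943 2.919
endloop
endfacet
facet normal 0.850 0.401 -0.343
outer loop
vertex -1.05 -2.254 1.793
vertex -0.88 -2.197 2.281
vertex -0.818 -2.602 1.961
endloop
endfacet
facet normal -0.319 -0.576 -0.752
outer loop
vertex -1.05 -2.254 1.793
vertex -0.818 -2.602 1.961
vertex -2.46 -2.943 2.919
endloop
endfacet
facet normal 0.849 0.402 -0.344
outer loop
vertex -0.818 -2.602 1.961
vertex -0.88 -2.197 2.281
vertex -0.632 -2.645 2.37
endloop
endfacet
facet normal 0.113 -0.981 -0.155
outer loop
vertex -0.818 -2.602 1.961
vertex -0.632 -2.645 2.37
vertex -2.46 -2.943 2.919
endloop
endfacet
facet normal 0.849 0.402 -0.343
outer loop
vertex -0.632 -2.645 2.37
vertex -0.88 -2.197 2.281
vertex -0.633 -2.351 2.712
endloop
endfacet
facet normal 0.304 -0.722 0.621
outer loop
vertex -0.632 -2.645 2.37
vertex -0.633 -2.351 2.712
vertex -2.46 -2.943 2.919
endloop
endfacet
facet normal -0.714 -0.479 -0.511
outer loop
vertex -3.298 1.438 -0.568
vertex -3.827 2.215 -0.558
vertex -3.223 2.067 -1.263
endloop
endfacet
facet normal 0.954 -0.266 -0.138
outer loop
vertex -3.298 1.438 -0.568
vertex -3.223 2.067 -1.263
vertex -2.773 2.925 0.198
endloop
endfacet
facet normal -0.714 -0.480 -0.511
outer loop
vertex -3.223 2.067 -1.263
vertex -3.827 2.215 -0.558
vertex -3.752 2.843 -1.253
endloop
endfacet
facet normal 0.709 0.490 -0.506
outer loop
vertex -3.223 2.067 -1.263
vertex -3.752 2.843 -1.253
vertex -2.773 2.925 0.198
endloop
endfacet
facet normal -0.712 -0.481 -0.511
outer loop
vertex -3.752 2.843 -1.253
vertex -3.827 2.215 -0.558
vertex -4.357 2.991 -0.549
endloop
endfacet
facet normal 0.099 0.988 -0.123
outer loop
vertex -3.752 2.843 -1.253
vertex -4.357 2.991 -0.549
vertex -2.773 2.925 0.198
endloop
endfacet
facet normal -0.712 -0.481 -0.512
outer loop
vertex -4.357 2.991 -0.549
vertex -3.827 2.215 -0.558
vertex -4.432 2.362 0.146
endloop
endfacet
facet normal -0.267 0.729 0.631
outer loop
vertex -4.357 2.991 -0.549
vertex -4.432 2.362 0.146
vertex -2.773 2.925 0.198
endloop
endfacet
facet normal -0.712 -0.480 -0.512
outer loop
vertex -4.432 2.362 0.146
vertex -3.827 2.215 -0.558
vertex -3.902 1.586 0.136
endloop
endfacet
facet normal -0.022 -0.028 0.999
outer loop
vertex -4.432 2.362 0.146
vertex -3.902 1.586 0.136
vertex -2.773 2.925 0.198
endloop
endfacet
facet normal -0.713 -0.479 -0.511
outer loop
vertex -3.902 1.586 0.136
vertex -3.827 2.215 -0.558
vertex -3.298 1.438 -0.568
endloop
endfacet
facet normal 0.588 -0.525 0.615
outer loop
vertex -3.902 1.586 0.136
vertex -3.298 1.438 -0.568
vertex -2.773 2.925 0.198
endloop
endfacet

endsolid


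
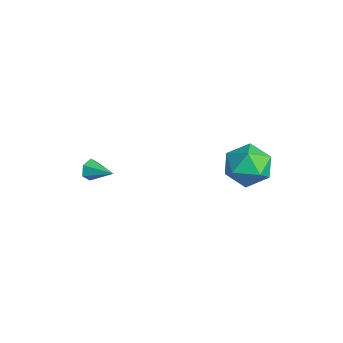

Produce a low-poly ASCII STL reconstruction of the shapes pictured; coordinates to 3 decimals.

solid 
facet normal -0.789 -0.533 -0.306
outer loop
vertex -3.091 -2.362 -4.279
vertex -3.338 -2.251 -3.835
vertex -3.39 -1.938 -4.246
endloop
endfacet
facet normal 0.477 0.398 -0.784
outer loop
vertex -3.091 -2.362 -4.279
vertex -3.39 -1.938 -4.246
vertex -2.382 -1.609 -3.465
endloop
endfacet
facet normal -0.790 -0.532 -0.305
outer loop
vertex -3.39 -1.938 -4.246
vertex -3.338 -2.251 -3.835
vertex -3.636 -1.827 -3.802
endloop
endfacet
facet normal -0.089 0.954 -0.287
outer loop
vertex -3.39 -1.938 -4.246
vertex -3.636 -1.827 -3.802
vertex -2.382 -1.609 -3.465
endloop
endfacet
facet normal -0.790 -0.531 -0.307
outer loop
vertex -3.636 -1.827 -3.802
vertex -3.338 -2.251 -3.835
vertex -3.585 -2.14 -3.391
endloop
endfacet
facet normal -0.291 0.743 0.602
outer loop
vertex -3.636 -1.827 -3.802
vertex -3.585 -2.14 -3.391
vertex -2.382 -1.609 -3.465
endloop
endfacet
facet normal -0.790 -0.532 -0.306
outer loop
vertex -3.585 -2.14 -3.391
vertex -3.338 -2.251 -3.835
vertex -3.286 -2.565 -3.424
endloop
endfacet
facet normal 0.073 -0.026 0.997
outer loop
vertex -3.585 -2.14 -3.391
vertex -3.286 -2.565 -3.424
vertex -2.382 -1.609 -3.465
endloop
endfacet
facet normal -0.791 -0.531 -0.305
outer loop
vertex -3.286 -2.565 -3.424
vertex -3.338 -2.251 -3.835
vertex -3.04 -2.676 -3.868
endloop
endfacet
facet normal 0.640 -0.583 0.500
outer loop
vertex -3.286 -2.565 -3.424
vertex -3.04 -2.676 -3.868
vertex -2.382 -1.609 -3.465
endloop
endfacet
facet normal -0.790 -0.530 -0.307
outer loop
vertex -3.04 -2.676 -3.868
vertex -3.338 -2.251 -3.835
vertex -3.091 -2.362 -4.279
endloop
endfacet
facet normal 0.842 -0.373 -0.389
outer loop
vertex -3.04 -2.676 -3.868
vertex -3.091 -2.362 -4.279
vertex -2.382 -1.609 -3.465
endloop
endfacet
facet normal 0.119 0.987 -0.109
outer loop
vertex 0.759 3.673 -2.621
vertex -0.255 3.826 -2.343
vertex 0.503 3.817 -1.6
endloop
endfacet
facet normal 0.731 0.676 0.088
outer loop
vertex 0.759 3.673 -2.621
vertex 0.503 3.817 -1.6
vertex 1.218 3.079 -1.869
endloop
endfacet
facet normal 0.897 0.184 -0.402
outer loop
vertex 0.759 3.673 -2.621
vertex 1.218 3.079 -1.869
vertex 0.902 2.632 -2.779
endloop
endfacet
facet normal 0.387 0.190 -0.902
outer loop
vertex 0.759 3.673 -2.621
vertex 0.902 2.632 -2.779
vertex -0.009 3.094 -3.072
endloop
endfacet
facet normal -0.094 0.686 -0.721
outer loop
vertex 0.759 3.673 -2.621
vertex -0.009 3.094 -3.072
vertex -0.255 3.826 -2.343
endloop
endfacet
facet normal 0.619 0.342 0.707
outer loop
vertex 1.218 3.079 -1.869
vertex 0.503 3.817 -1.6
vertex 0.489 2.866 -1.128
endloop
endfacet
facet normal -0.371 0.844 0.388
outer loop
vertex 0.503 3.817 -1.6
vertex -0.255 3.826 -2.343
vertex -0.422 3.328 -1.421
endloop
endfacet
facet normal -0.715 0.358 -0.601
outer loop
vertex -0.255 3.826 -2.343
vertex -0.009 3.094 -3.072
vertex -0.738 2.881 -2.331
endloop
endfacet
facet normal 0.062 -0.444 -0.894
outer loop
vertex -0.009 3.094 -3.072
vertex 0.902 2.632 -2.779
vertex -0.023 2.143 -2.6
endloop
endfacet
facet normal 0.887 -0.454 -0.085
outer loop
vertex 0.902 2.632 -2.779
vertex 1.218 3.079 -1.869
vertex 0.735 2.134 -1.857
endloop
endfacet
facet normal -0.387 -0.190 0.902
outer loop
vertex -0.279 2.287 -1.579
vertex 0.489 2.866 -1.128
vertex -0.422 3.328 -1.421
endloop
endfacet
facet normal -0.897 -0.184 0.402
outer loop
vertex -0.279 2.287 -1.579
vertex -0.422 3.328 -1.421
vertex -0.738 2.881 -2.331
endloop
endfacet
facet normal -0.731 -0.676 -0.088
outer loop
vertex -0.279 2.287 -1.579
vertex -0.738 2.881 -2.331
vertex -0.023 2.143 -2.6
endloop
endfacet
facet normal -0.119 -0.987 0.109
outer loop
vertex -0.279 2.287 -1.579
vertex -0.023 2.143 -2.6
vertex 0.735 2.134 -1.857
endloop
endfacet
facet normal 0.094 -0.686 0.721
outer loop
vertex -0.279 2.287 -1.579
vertex 0.735 2.134 -1.857
vertex 0.489 2.866 -1.128
endloop
endfacet
facet normal -0.062 0.444 0.894
outer loop
vertex -0.422 3.328 -1.421
vertex 0.489 2.866 -1.128
vertex 0.503 3.817 -1.6
endloop
endfacet
facet normal -0.887 0.454 0.085
outer loop
vertex -0.738 2.881 -2.331
vertex -0.422 3.328 -1.421
vertex -0.255 3.826 -2.343
endloop
endfacet
facet normal -0.619 -0.342 -0.707
outer loop
vertex -0.023 2.143 -2.6
vertex -0.738 2.881 -2.331
vertex -0.009 3.094 -3.072
endloop
endfacet
facet normal 0.371 -0.844 -0.388
outer loop
vertex 0.735 2.134 -1.857
vertex -0.023 2.143 -2.6
vertex 0.902 2.632 -2.779
endloop
endfacet
facet normal 0.715 -0.358 0.601
outer loop
vertex 0.489 2.866 -1.128
vertex 0.735 2.134 -1.857
vertex 1.218 3.079 -1.869
endloop
endfacet

endsolid


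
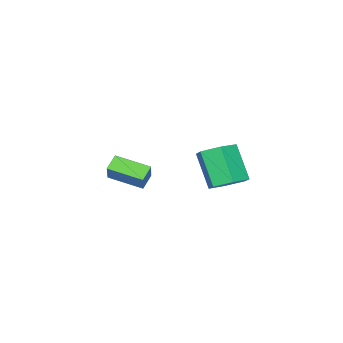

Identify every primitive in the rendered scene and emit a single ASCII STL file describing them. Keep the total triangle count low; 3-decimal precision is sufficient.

solid 
facet normal -0.528 -0.484 -0.698
outer loop
vertex -1.762 -4.496 2.075
vertex -2.443 -3.06 1.595
vertex -1.137 -4.384 1.525
endloop
endfacet
facet normal 0.410 -0.865 0.290
outer loop
vertex -0.457 -3.76 2.425
vertex -1.762 -4.496 2.075
vertex -1.137 -4.384 1.525
endloop
endfacet
facet normal -0.528 -0.484 -0.698
outer loop
vertex -1.137 -4.384 1.525
vertex -2.443 -3.06 1.595
vertex -1.818 -2.948 1.045
endloop
endfacet
facet normal 0.744 0.134 -0.655
outer loop
vertex -1.818 -2.948 1.045
vertex -0.457 -3.76 2.425
vertex -1.137 -4.384 1.525
endloop
endfacet
facet normal -0.744 -0.134 0.655
outer loop
vertex -1.762 -4.496 2.075
vertex -1.763 -2.436 2.495
vertex -2.443 -3.06 1.595
endloop
endfacet
facet normal 0.410 -0.865 0.290
outer loop
vertex -1.082 -3.872 2.975
vertex -1.762 -4.496 2.075
vertex -0.457 -3.76 2.425
endloop
endfacet
facet normal -0.744 -0.134 0.655
outer loop
vertex -1.082 -3.872 2.975
vertex -1.763 -2.436 2.495
vertex -1.762 -4.496 2.075
endloop
endfacet
facet normal -0.410 0.865 -0.290
outer loop
vertex -2.443 -3.06 1.595
vertex -1.763 -2.436 2.495
vertex -1.818 -2.948 1.045
endloop
endfacet
facet normal 0.744 0.134 -0.655
outer loop
vertex -1.138 -2.324 1.945
vertex -0.457 -3.76 2.425
vertex -1.818 -2.948 1.045
endloop
endfacet
facet normal -0.410 0.865 -0.290
outer loop
vertex -1.818 -2.948 1.045
vertex -1.763 -2.436 2.495
vertex -1.138 -2.324 1.945
endloop
endfacet
facet normal 0.528 0.484 0.698
outer loop
vertex -1.138 -2.324 1.945
vertex -1.082 -3.872 2.975
vertex -0.457 -3.76 2.425
endloop
endfacet
facet normal 0.528 0.484 0.698
outer loop
vertex -1.763 -2.436 2.495
vertex -1.082 -3.872 2.975
vertex -1.138 -2.324 1.945
endloop
endfacet
facet normal 0.140 0.489 -0.861
outer loop
vertex -1.435 2.404 3.064
vertex -1.895 1.766 2.627
vertex -2.326 2.482 2.963
endloop
endfacet
facet normal 0.020 0.869 0.495
outer loop
vertex -1.435 2.404 3.064
vertex -2.326 2.482 2.963
vertex -1.704 1.472 4.71
endloop
endfacet
facet normal 0.019 0.869 0.495
outer loop
vertex -1.704 1.472 4.71
vertex -2.326 2.482 2.963
vertex -2.595 1.55 4.608
endloop
endfacet
facet normal -0.141 -0.488 0.861
outer loop
vertex -1.704 1.472 4.71
vertex -2.595 1.55 4.608
vertex -2.165 0.834 4.273
endloop
endfacet
facet normal 0.140 0.489 -0.861
outer loop
vertex -2.326 2.482 2.963
vertex -1.895 1.766 2.627
vertex -2.786 1.844 2.526
endloop
endfacet
facet normal -0.848 0.509 0.150
outer loop
vertex -2.326 2.482 2.963
vertex -2.786 1.844 2.526
vertex -2.595 1.55 4.608
endloop
endfacet
facet normal -0.848 0.509 0.150
outer loop
vertex -2.595 1.55 4.608
vertex -2.786 1.844 2.526
vertex -3.056 0.911 4.171
endloop
endfacet
facet normal -0.141 -0.488 0.862
outer loop
vertex -2.595 1.55 4.608
vertex -3.056 0.911 4.171
vertex -2.165 0.834 4.273
endloop
endfacet
facet normal 0.140 0.488 -0.861
outer loop
vertex -2.786 1.844 2.526
vertex -1.895 1.766 2.627
vertex -2.356 1.128 2.19
endloop
endfacet
facet normal -0.867 -0.359 -0.346
outer loop
vertex -2.786 1.844 2.526
vertex -2.356 1.128 2.19
vertex -3.056 0.911 4.171
endloop
endfacet
facet normal -0.866 -0.360 -0.346
outer loop
vertex -3.056 0.911 4.171
vertex -2.356 1.128 2.19
vertex -2.625 0.196 3.836
endloop
endfacet
facet normal -0.141 -0.488 0.861
outer loop
vertex -3.056 0.911 4.171
vertex -2.625 0.196 3.836
vertex -2.165 0.834 4.273
endloop
endfacet
facet normal 0.141 0.488 -0.861
outer loop
vertex -2.356 1.128 2.19
vertex -1.895 1.766 2.627
vertex -1.465 1.05 2.292
endloop
endfacet
facet normal -0.019 -0.869 -0.495
outer loop
vertex -2.356 1.128 2.19
vertex -1.465 1.05 2.292
vertex -2.625 0.196 3.836
endloop
endfacet
facet normal -0.020 -0.868 -0.495
outer loop
vertex -2.625 0.196 3.836
vertex -1.465 1.05 2.292
vertex -1.734 0.118 3.937
endloop
endfacet
facet normal -0.140 -0.489 0.861
outer loop
vertex -2.625 0.196 3.836
vertex -1.734 0.118 3.937
vertex -2.165 0.834 4.273
endloop
endfacet
facet normal 0.141 0.488 -0.862
outer loop
vertex -1.465 1.05 2.292
vertex -1.895 1.766 2.627
vertex -1.004 1.689 2.729
endloop
endfacet
facet normal 0.848 -0.509 -0.150
outer loop
vertex -1.465 1.05 2.292
vertex -1.004 1.689 2.729
vertex -1.734 0.118 3.937
endloop
endfacet
facet normal 0.848 -0.509 -0.149
outer loop
vertex -1.734 0.118 3.937
vertex -1.004 1.689 2.729
vertex -1.274 0.756 4.374
endloop
endfacet
facet normal -0.140 -0.489 0.861
outer loop
vertex -1.734 0.118 3.937
vertex -1.274 0.756 4.374
vertex -2.165 0.834 4.273
endloop
endfacet
facet normal 0.141 0.488 -0.861
outer loop
vertex -1.004 1.689 2.729
vertex -1.895 1.766 2.627
vertex -1.435 2.404 3.064
endloop
endfacet
facet normal 0.866 0.360 0.346
outer loop
vertex -1.004 1.689 2.729
vertex -1.435 2.404 3.064
vertex -1.274 0.756 4.374
endloop
endfacet
facet normal 0.867 0.359 0.345
outer loop
vertex -1.274 0.756 4.374
vertex -1.435 2.404 3.064
vertex -1.704 1.472 4.71
endloop
endfacet
facet normal -0.140 -0.488 0.861
outer loop
vertex -1.274 0.756 4.374
vertex -1.704 1.472 4.71
vertex -2.165 0.834 4.273
endloop
endfacet

endsolid


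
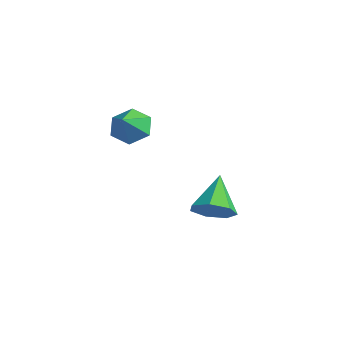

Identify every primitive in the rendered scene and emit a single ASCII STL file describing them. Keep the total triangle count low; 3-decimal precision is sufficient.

solid 
facet normal -0.425 0.602 -0.676
outer loop
vertex -0.365 -0.017 1.92
vertex -0.859 0.409 2.61
vertex -0.003 0.74 2.366
endloop
endfacet
facet normal 0.923 -0.361 -0.136
outer loop
vertex -0.365 -0.017 1.92
vertex -0.003 0.74 2.366
vertex -0.281 -0.409 3.53
endloop
endfacet
facet normal -0.425 0.601 -0.676
outer loop
vertex -0.003 0.74 2.366
vertex -0.859 0.409 2.61
vertex -0.498 1.166 3.056
endloop
endfacet
facet normal 0.853 0.255 0.455
outer loop
vertex -0.003 0.74 2.366
vertex -0.498 1.166 3.056
vertex -0.281 -0.409 3.53
endloop
endfacet
facet normal -0.425 0.601 -0.676
outer loop
vertex -0.498 1.166 3.056
vertex -0.859 0.409 2.61
vertex -1.354 0.835 3.3
endloop
endfacet
facet normal 0.151 0.304 0.941
outer loop
vertex -0.498 1.166 3.056
vertex -1.354 0.835 3.3
vertex -0.281 -0.409 3.53
endloop
endfacet
facet normal -0.425 0.602 -0.676
outer loop
vertex -1.354 0.835 3.3
vertex -0.859 0.409 2.61
vertex -1.716 0.078 2.854
endloop
endfacet
facet normal -0.483 -0.262 0.836
outer loop
vertex -1.354 0.835 3.3
vertex -1.716 0.078 2.854
vertex -0.281 -0.409 3.53
endloop
endfacet
facet normal -0.425 0.602 -0.676
outer loop
vertex -1.716 0.078 2.854
vertex -0.859 0.409 2.61
vertex -1.221 -0.348 2.164
endloop
endfacet
facet normal -0.413 -0.877 0.245
outer loop
vertex -1.716 0.078 2.854
vertex -1.221 -0.348 2.164
vertex -0.281 -0.409 3.53
endloop
endfacet
facet normal -0.425 0.602 -0.676
outer loop
vertex -1.221 -0.348 2.164
vertex -0.859 0.409 2.61
vertex -0.365 -0.017 1.92
endloop
endfacet
facet normal 0.290 -0.926 -0.241
outer loop
vertex -1.221 -0.348 2.164
vertex -0.365 -0.017 1.92
vertex -0.281 -0.409 3.53
endloop
endfacet
facet normal 0.530 -0.577 -0.621
outer loop
vertex 1.329 2.81 -1.85
vertex 0.92 3.311 -2.664
vertex 1.786 3.535 -2.134
endloop
endfacet
facet normal 0.398 0.106 0.911
outer loop
vertex 1.329 2.81 -1.85
vertex 1.786 3.535 -2.134
vertex -0.16 4.489 -1.396
endloop
endfacet
facet normal 0.530 -0.577 -0.621
outer loop
vertex 1.786 3.535 -2.134
vertex 0.92 3.311 -2.664
vertex 1.591 4.091 -2.817
endloop
endfacet
facet normal 0.524 0.727 0.442
outer loop
vertex 1.786 3.535 -2.134
vertex 1.591 4.091 -2.817
vertex -0.16 4.489 -1.396
endloop
endfacet
facet normal 0.529 -0.577 -0.622
outer loop
vertex 1.591 4.091 -2.817
vertex 0.92 3.311 -2.664
vertex 0.89 4.06 -3.385
endloop
endfacet
facet normal 0.090 0.982 -0.164
outer loop
vertex 1.591 4.091 -2.817
vertex 0.89 4.06 -3.385
vertex -0.16 4.489 -1.396
endloop
endfacet
facet normal 0.529 -0.577 -0.622
outer loop
vertex 0.89 4.06 -3.385
vertex 0.92 3.311 -2.664
vertex 0.212 3.466 -3.41
endloop
endfacet
facet normal -0.578 0.679 -0.452
outer loop
vertex 0.89 4.06 -3.385
vertex 0.212 3.466 -3.41
vertex -0.16 4.489 -1.396
endloop
endfacet
facet normal 0.529 -0.577 -0.622
outer loop
vertex 0.212 3.466 -3.41
vertex 0.92 3.311 -2.664
vertex 0.067 2.755 -2.874
endloop
endfacet
facet normal -0.978 0.046 -0.204
outer loop
vertex 0.212 3.466 -3.41
vertex 0.067 2.755 -2.874
vertex -0.16 4.489 -1.396
endloop
endfacet
facet normal 0.529 -0.578 -0.621
outer loop
vertex 0.067 2.755 -2.874
vertex 0.92 3.311 -2.664
vertex 0.564 2.463 -2.179
endloop
endfacet
facet normal -0.808 -0.440 0.392
outer loop
vertex 0.067 2.755 -2.874
vertex 0.564 2.463 -2.179
vertex -0.16 4.489 -1.396
endloop
endfacet
facet normal 0.529 -0.578 -0.621
outer loop
vertex 0.564 2.463 -2.179
vertex 0.92 3.311 -2.664
vertex 1.329 2.81 -1.85
endloop
endfacet
facet normal -0.195 -0.413 0.889
outer loop
vertex 0.564 2.463 -2.179
vertex 1.329 2.81 -1.85
vertex -0.16 4.489 -1.396
endloop
endfacet

endsolid


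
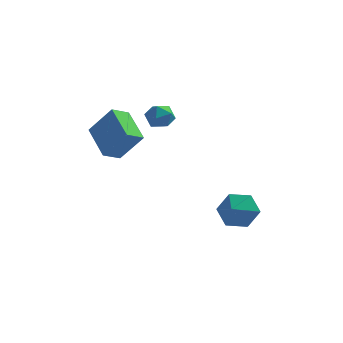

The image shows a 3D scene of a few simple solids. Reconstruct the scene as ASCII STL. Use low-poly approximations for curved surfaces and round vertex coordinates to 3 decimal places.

solid 
facet normal -0.462 -0.794 0.396
outer loop
vertex -2.767 -4.436 2.268
vertex -4.02 -3.22 3.244
vertex -3.916 -4.477 0.844
endloop
endfacet
facet normal 0.626 -0.608 -0.488
outer loop
vertex -3.44 -3.66 0.436
vertex -2.767 -4.436 2.268
vertex -3.916 -4.477 0.844
endloop
endfacet
facet normal -0.462 -0.794 0.396
outer loop
vertex -3.916 -4.477 0.844
vertex -4.02 -3.22 3.244
vertex -5.169 -3.262 1.82
endloop
endfacet
facet normal -0.628 -0.023 -0.778
outer loop
vertex -5.169 -3.262 1.82
vertex -3.44 -3.66 0.436
vertex -3.916 -4.477 0.844
endloop
endfacet
facet normal 0.628 0.023 0.778
outer loop
vertex -2.767 -4.436 2.268
vertex -3.544 -2.403 2.836
vertex -4.02 -3.22 3.244
endloop
endfacet
facet normal 0.627 -0.608 -0.488
outer loop
vertex -2.291 -3.618 1.86
vertex -2.767 -4.436 2.268
vertex -3.44 -3.66 0.436
endloop
endfacet
facet normal 0.628 0.023 0.778
outer loop
vertex -2.291 -3.618 1.86
vertex -3.544 -2.403 2.836
vertex -2.767 -4.436 2.268
endloop
endfacet
facet normal -0.626 0.608 0.487
outer loop
vertex -4.02 -3.22 3.244
vertex -3.544 -2.403 2.836
vertex -5.169 -3.262 1.82
endloop
endfacet
facet normal -0.628 -0.023 -0.778
outer loop
vertex -4.693 -2.444 1.412
vertex -3.44 -3.66 0.436
vertex -5.169 -3.262 1.82
endloop
endfacet
facet normal -0.626 0.608 0.488
outer loop
vertex -5.169 -3.262 1.82
vertex -3.544 -2.403 2.836
vertex -4.693 -2.444 1.412
endloop
endfacet
facet normal 0.462 0.794 -0.396
outer loop
vertex -4.693 -2.444 1.412
vertex -2.291 -3.618 1.86
vertex -3.44 -3.66 0.436
endloop
endfacet
facet normal 0.462 0.794 -0.395
outer loop
vertex -3.544 -2.403 2.836
vertex -2.291 -3.618 1.86
vertex -4.693 -2.444 1.412
endloop
endfacet
facet normal 0.007 0.895 -0.445
outer loop
vertex 1.596 -0.548 -4.379
vertex 0.984 -0.148 -3.585
vertex 2.061 -0.117 -3.505
endloop
endfacet
facet normal 0.657 -0.754 0.022
outer loop
vertex 1.596 -0.548 -4.379
vertex 2.061 -0.117 -3.505
vertex 0.976 -1.052 -3.135
endloop
endfacet
facet normal 0.007 0.896 -0.445
outer loop
vertex 2.061 -0.117 -3.505
vertex 0.984 -0.148 -3.585
vertex 1.449 0.283 -2.71
endloop
endfacet
facet normal 0.599 -0.428 0.677
outer loop
vertex 2.061 -0.117 -3.505
vertex 1.449 0.283 -2.71
vertex 0.976 -1.052 -3.135
endloop
endfacet
facet normal 0.007 0.896 -0.445
outer loop
vertex 1.449 0.283 -2.71
vertex 0.984 -0.148 -3.585
vertex 0.372 0.252 -2.79
endloop
endfacet
facet normal -0.063 -0.282 0.957
outer loop
vertex 1.449 0.283 -2.71
vertex 0.372 0.252 -2.79
vertex 0.976 -1.052 -3.135
endloop
endfacet
facet normal 0.008 0.896 -0.444
outer loop
vertex 0.372 0.252 -2.79
vertex 0.984 -0.148 -3.585
vertex -0.093 -0.178 -3.665
endloop
endfacet
facet normal -0.668 -0.463 0.583
outer loop
vertex 0.372 0.252 -2.79
vertex -0.093 -0.178 -3.665
vertex 0.976 -1.052 -3.135
endloop
endfacet
facet normal 0.008 0.896 -0.445
outer loop
vertex -0.093 -0.178 -3.665
vertex 0.984 -0.148 -3.585
vertex 0.519 -0.578 -4.459
endloop
endfacet
facet normal -0.610 -0.789 -0.072
outer loop
vertex -0.093 -0.178 -3.665
vertex 0.519 -0.578 -4.459
vertex 0.976 -1.052 -3.135
endloop
endfacet
facet normal 0.008 0.896 -0.445
outer loop
vertex 0.519 -0.578 -4.459
vertex 0.984 -0.148 -3.585
vertex 1.596 -0.548 -4.379
endloop
endfacet
facet normal 0.052 -0.934 -0.353
outer loop
vertex 0.519 -0.578 -4.459
vertex 1.596 -0.548 -4.379
vertex 0.976 -1.052 -3.135
endloop
endfacet
facet normal -0.705 0.709 -0.015
outer loop
vertex -3.339 1.292 1.527
vertex -3.889 0.74 1.306
vertex -3.757 0.888 2.091
endloop
endfacet
facet normal -0.201 0.861 0.468
outer loop
vertex -3.339 1.292 1.527
vertex -3.757 0.888 2.091
vertex -2.964 1.019 2.191
endloop
endfacet
facet normal 0.425 0.896 0.129
outer loop
vertex -3.339 1.292 1.527
vertex -2.964 1.019 2.191
vertex -2.606 0.953 1.468
endloop
endfacet
facet normal 0.309 0.766 -0.564
outer loop
vertex -3.339 1.292 1.527
vertex -2.606 0.953 1.468
vertex -3.178 0.781 0.921
endloop
endfacet
facet normal -0.390 0.650 -0.652
outer loop
vertex -3.339 1.292 1.527
vertex -3.178 0.781 0.921
vertex -3.889 0.74 1.306
endloop
endfacet
facet normal -0.170 0.319 0.932
outer loop
vertex -2.964 1.019 2.191
vertex -3.757 0.888 2.091
vertex -3.282 0.299 2.379
endloop
endfacet
facet normal -0.986 0.074 0.152
outer loop
vertex -3.757 0.888 2.091
vertex -3.889 0.74 1.306
vertex -3.854 0.127 1.832
endloop
endfacet
facet normal -0.475 -0.020 -0.880
outer loop
vertex -3.889 0.74 1.306
vertex -3.178 0.781 0.921
vertex -3.496 0.061 1.109
endloop
endfacet
facet normal 0.655 0.167 -0.737
outer loop
vertex -3.178 0.781 0.921
vertex -2.606 0.953 1.468
vertex -2.703 0.192 1.209
endloop
endfacet
facet normal 0.843 0.377 0.383
outer loop
vertex -2.606 0.953 1.468
vertex -2.964 1.019 2.191
vertex -2.571 0.34 1.994
endloop
endfacet
facet normal -0.309 -0.766 0.564
outer loop
vertex -3.121 -0.212 1.773
vertex -3.282 0.299 2.379
vertex -3.854 0.127 1.832
endloop
endfacet
facet normal -0.425 -0.896 -0.129
outer loop
vertex -3.121 -0.212 1.773
vertex -3.854 0.127 1.832
vertex -3.496 0.061 1.109
endloop
endfacet
facet normal 0.201 -0.861 -0.468
outer loop
vertex -3.121 -0.212 1.773
vertex -3.496 0.061 1.109
vertex -2.703 0.192 1.209
endloop
endfacet
facet normal 0.705 -0.709 0.015
outer loop
vertex -3.121 -0.212 1.773
vertex -2.703 0.192 1.209
vertex -2.571 0.34 1.994
endloop
endfacet
facet normal 0.390 -0.650 0.652
outer loop
vertex -3.121 -0.212 1.773
vertex -2.571 0.34 1.994
vertex -3.282 0.299 2.379
endloop
endfacet
facet normal -0.655 -0.167 0.737
outer loop
vertex -3.854 0.127 1.832
vertex -3.282 0.299 2.379
vertex -3.757 0.888 2.091
endloop
endfacet
facet normal -0.843 -0.377 -0.383
outer loop
vertex -3.496 0.061 1.109
vertex -3.854 0.127 1.832
vertex -3.889 0.74 1.306
endloop
endfacet
facet normal 0.170 -0.319 -0.932
outer loop
vertex -2.703 0.192 1.209
vertex -3.496 0.061 1.109
vertex -3.178 0.781 0.921
endloop
endfacet
facet normal 0.986 -0.074 -0.152
outer loop
vertex -2.571 0.34 1.994
vertex -2.703 0.192 1.209
vertex -2.606 0.953 1.468
endloop
endfacet
facet normal 0.475 0.020 0.880
outer loop
vertex -3.282 0.299 2.379
vertex -2.571 0.34 1.994
vertex -2.964 1.019 2.191
endloop
endfacet

endsolid


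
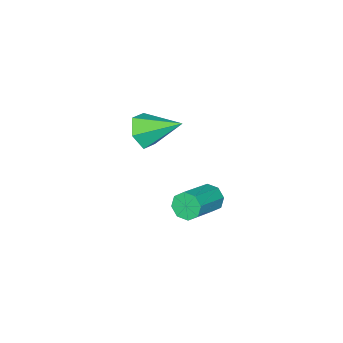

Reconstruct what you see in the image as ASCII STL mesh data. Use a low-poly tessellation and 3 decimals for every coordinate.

solid 
facet normal 0.308 -0.815 -0.491
outer loop
vertex 1.661 -0.065 3.029
vertex 0.761 -0.203 2.694
vertex 1.389 0.338 2.19
endloop
endfacet
facet normal 0.721 0.686 0.096
outer loop
vertex 1.661 -0.065 3.029
vertex 1.389 0.338 2.19
vertex 0.139 1.443 3.686
endloop
endfacet
facet normal 0.308 -0.815 -0.491
outer loop
vertex 1.389 0.338 2.19
vertex 0.761 -0.203 2.694
vertex 0.489 0.2 1.855
endloop
endfacet
facet normal 0.077 0.832 -0.550
outer loop
vertex 1.389 0.338 2.19
vertex 0.489 0.2 1.855
vertex 0.139 1.443 3.686
endloop
endfacet
facet normal 0.308 -0.815 -0.491
outer loop
vertex 0.489 0.2 1.855
vertex 0.761 -0.203 2.694
vertex -0.139 -0.341 2.359
endloop
endfacet
facet normal -0.762 0.459 -0.457
outer loop
vertex 0.489 0.2 1.855
vertex -0.139 -0.341 2.359
vertex 0.139 1.443 3.686
endloop
endfacet
facet normal 0.308 -0.815 -0.491
outer loop
vertex -0.139 -0.341 2.359
vertex 0.761 -0.203 2.694
vertex 0.133 -0.744 3.198
endloop
endfacet
facet normal -0.958 -0.060 0.282
outer loop
vertex -0.139 -0.341 2.359
vertex 0.133 -0.744 3.198
vertex 0.139 1.443 3.686
endloop
endfacet
facet normal 0.308 -0.815 -0.491
outer loop
vertex 0.133 -0.744 3.198
vertex 0.761 -0.203 2.694
vertex 1.033 -0.606 3.533
endloop
endfacet
facet normal -0.313 -0.206 0.927
outer loop
vertex 0.133 -0.744 3.198
vertex 1.033 -0.606 3.533
vertex 0.139 1.443 3.686
endloop
endfacet
facet normal 0.308 -0.815 -0.491
outer loop
vertex 1.033 -0.606 3.533
vertex 0.761 -0.203 2.694
vertex 1.661 -0.065 3.029
endloop
endfacet
facet normal 0.526 0.167 0.834
outer loop
vertex 1.033 -0.606 3.533
vertex 1.661 -0.065 3.029
vertex 0.139 1.443 3.686
endloop
endfacet
facet normal -0.908 -0.092 -0.409
outer loop
vertex -1.604 1.056 -3.635
vertex -1.92 1.305 -2.99
vertex -1.666 1.634 -3.627
endloop
endfacet
facet normal 0.406 0.056 -0.912
outer loop
vertex -1.604 1.056 -3.635
vertex -1.666 1.634 -3.627
vertex 0.257 1.246 -2.794
endloop
endfacet
facet normal 0.406 0.057 -0.912
outer loop
vertex 0.257 1.246 -2.794
vertex -1.666 1.634 -3.627
vertex 0.194 1.824 -2.786
endloop
endfacet
facet normal 0.907 0.093 0.410
outer loop
vertex 0.257 1.246 -2.794
vertex 0.194 1.824 -2.786
vertex -0.06 1.495 -2.15
endloop
endfacet
facet normal -0.907 -0.094 -0.410
outer loop
vertex -1.666 1.634 -3.627
vertex -1.92 1.305 -2.99
vertex -1.878 2.019 -3.246
endloop
endfacet
facet normal 0.211 0.744 -0.634
outer loop
vertex -1.666 1.634 -3.627
vertex -1.878 2.019 -3.246
vertex 0.194 1.824 -2.786
endloop
endfacet
facet normal 0.211 0.743 -0.635
outer loop
vertex 0.194 1.824 -2.786
vertex -1.878 2.019 -3.246
vertex -0.018 2.21 -2.405
endloop
endfacet
facet normal 0.907 0.093 0.410
outer loop
vertex 0.194 1.824 -2.786
vertex -0.018 2.21 -2.405
vertex -0.06 1.495 -2.15
endloop
endfacet
facet normal -0.908 -0.093 -0.409
outer loop
vertex -1.878 2.019 -3.246
vertex -1.92 1.305 -2.99
vertex -2.114 1.986 -2.715
endloop
endfacet
facet normal -0.108 0.994 0.014
outer loop
vertex -1.878 2.019 -3.246
vertex -2.114 1.986 -2.715
vertex -0.018 2.21 -2.405
endloop
endfacet
facet normal -0.108 0.994 0.014
outer loop
vertex -0.018 2.21 -2.405
vertex -2.114 1.986 -2.715
vertex -0.254 2.177 -1.875
endloop
endfacet
facet normal 0.907 0.093 0.410
outer loop
vertex -0.018 2.21 -2.405
vertex -0.254 2.177 -1.875
vertex -0.06 1.495 -2.15
endloop
endfacet
facet normal -0.907 -0.093 -0.411
outer loop
vertex -2.114 1.986 -2.715
vertex -1.92 1.305 -2.99
vertex -2.237 1.554 -2.346
endloop
endfacet
facet normal -0.364 0.663 0.655
outer loop
vertex -2.114 1.986 -2.715
vertex -2.237 1.554 -2.346
vertex -0.254 2.177 -1.875
endloop
endfacet
facet normal -0.364 0.662 0.655
outer loop
vertex -0.254 2.177 -1.875
vertex -2.237 1.554 -2.346
vertex -0.376 1.744 -1.505
endloop
endfacet
facet normal 0.908 0.093 0.409
outer loop
vertex -0.254 2.177 -1.875
vertex -0.376 1.744 -1.505
vertex -0.06 1.495 -2.15
endloop
endfacet
facet normal -0.907 -0.093 -0.410
outer loop
vertex -2.237 1.554 -2.346
vertex -1.92 1.305 -2.99
vertex -2.174 0.976 -2.354
endloop
endfacet
facet normal -0.406 -0.057 0.912
outer loop
vertex -2.237 1.554 -2.346
vertex -2.174 0.976 -2.354
vertex -0.376 1.744 -1.505
endloop
endfacet
facet normal -0.407 -0.056 0.912
outer loop
vertex -0.376 1.744 -1.505
vertex -2.174 0.976 -2.354
vertex -0.314 1.166 -1.513
endloop
endfacet
facet normal 0.908 0.092 0.409
outer loop
vertex -0.376 1.744 -1.505
vertex -0.314 1.166 -1.513
vertex -0.06 1.495 -2.15
endloop
endfacet
facet normal -0.907 -0.093 -0.410
outer loop
vertex -2.174 0.976 -2.354
vertex -1.92 1.305 -2.99
vertex -1.962 0.59 -2.735
endloop
endfacet
facet normal -0.211 -0.743 0.635
outer loop
vertex -2.174 0.976 -2.354
vertex -1.962 0.59 -2.735
vertex -0.314 1.166 -1.513
endloop
endfacet
facet normal -0.210 -0.744 0.634
outer loop
vertex -0.314 1.166 -1.513
vertex -1.962 0.59 -2.735
vertex -0.102 0.781 -1.894
endloop
endfacet
facet normal 0.907 0.094 0.410
outer loop
vertex -0.314 1.166 -1.513
vertex -0.102 0.781 -1.894
vertex -0.06 1.495 -2.15
endloop
endfacet
facet normal -0.907 -0.093 -0.410
outer loop
vertex -1.962 0.59 -2.735
vertex -1.92 1.305 -2.99
vertex -1.726 0.623 -3.265
endloop
endfacet
facet normal 0.108 -0.994 -0.014
outer loop
vertex -1.962 0.59 -2.735
vertex -1.726 0.623 -3.265
vertex -0.102 0.781 -1.894
endloop
endfacet
facet normal 0.108 -0.994 -0.014
outer loop
vertex -0.102 0.781 -1.894
vertex -1.726 0.623 -3.265
vertex 0.134 0.814 -2.425
endloop
endfacet
facet normal 0.908 0.093 0.409
outer loop
vertex -0.102 0.781 -1.894
vertex 0.134 0.814 -2.425
vertex -0.06 1.495 -2.15
endloop
endfacet
facet normal -0.908 -0.093 -0.409
outer loop
vertex -1.726 0.623 -3.265
vertex -1.92 1.305 -2.99
vertex -1.604 1.056 -3.635
endloop
endfacet
facet normal 0.364 -0.662 -0.655
outer loop
vertex -1.726 0.623 -3.265
vertex -1.604 1.056 -3.635
vertex 0.134 0.814 -2.425
endloop
endfacet
facet normal 0.364 -0.663 -0.655
outer loop
vertex 0.134 0.814 -2.425
vertex -1.604 1.056 -3.635
vertex 0.257 1.246 -2.794
endloop
endfacet
facet normal 0.907 0.093 0.411
outer loop
vertex 0.134 0.814 -2.425
vertex 0.257 1.246 -2.794
vertex -0.06 1.495 -2.15
endloop
endfacet

endsolid


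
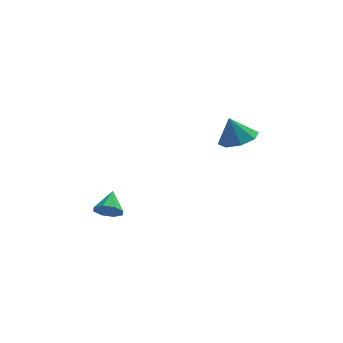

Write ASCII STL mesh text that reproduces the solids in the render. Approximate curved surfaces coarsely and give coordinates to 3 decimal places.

solid 
facet normal 0.317 -0.127 -0.940
outer loop
vertex 4.288 -1.976 0.504
vertex 3.359 -2.043 0.2
vertex 3.999 -1.31 0.317
endloop
endfacet
facet normal 0.535 0.435 0.724
outer loop
vertex 4.288 -1.976 0.504
vertex 3.999 -1.31 0.317
vertex 2.941 -1.877 1.44
endloop
endfacet
facet normal 0.317 -0.127 -0.940
outer loop
vertex 3.999 -1.31 0.317
vertex 3.359 -2.043 0.2
vertex 3.335 -1.073 0.061
endloop
endfacet
facet normal 0.101 0.847 0.522
outer loop
vertex 3.999 -1.31 0.317
vertex 3.335 -1.073 0.061
vertex 2.941 -1.877 1.44
endloop
endfacet
facet normal 0.316 -0.127 -0.940
outer loop
vertex 3.335 -1.073 0.061
vertex 3.359 -2.043 0.2
vertex 2.685 -1.405 -0.113
endloop
endfacet
facet normal -0.498 0.804 0.326
outer loop
vertex 3.335 -1.073 0.061
vertex 2.685 -1.405 -0.113
vertex 2.941 -1.877 1.44
endloop
endfacet
facet normal 0.318 -0.126 -0.940
outer loop
vertex 2.685 -1.405 -0.113
vertex 3.359 -2.043 0.2
vertex 2.43 -2.11 -0.105
endloop
endfacet
facet normal -0.909 0.332 0.251
outer loop
vertex 2.685 -1.405 -0.113
vertex 2.43 -2.11 -0.105
vertex 2.941 -1.877 1.44
endloop
endfacet
facet normal 0.318 -0.126 -0.940
outer loop
vertex 2.43 -2.11 -0.105
vertex 3.359 -2.043 0.2
vertex 2.72 -2.776 0.082
endloop
endfacet
facet normal -0.893 -0.294 0.340
outer loop
vertex 2.43 -2.11 -0.105
vertex 2.72 -2.776 0.082
vertex 2.941 -1.877 1.44
endloop
endfacet
facet normal 0.318 -0.126 -0.940
outer loop
vertex 2.72 -2.776 0.082
vertex 3.359 -2.043 0.2
vertex 3.384 -3.013 0.338
endloop
endfacet
facet normal -0.460 -0.704 0.541
outer loop
vertex 2.72 -2.776 0.082
vertex 3.384 -3.013 0.338
vertex 2.941 -1.877 1.44
endloop
endfacet
facet normal 0.317 -0.126 -0.940
outer loop
vertex 3.384 -3.013 0.338
vertex 3.359 -2.043 0.2
vertex 4.034 -2.682 0.513
endloop
endfacet
facet normal 0.138 -0.661 0.737
outer loop
vertex 3.384 -3.013 0.338
vertex 4.034 -2.682 0.513
vertex 2.941 -1.877 1.44
endloop
endfacet
facet normal 0.317 -0.126 -0.940
outer loop
vertex 4.034 -2.682 0.513
vertex 3.359 -2.043 0.2
vertex 4.288 -1.976 0.504
endloop
endfacet
facet normal 0.551 -0.188 0.813
outer loop
vertex 4.034 -2.682 0.513
vertex 4.288 -1.976 0.504
vertex 2.941 -1.877 1.44
endloop
endfacet
facet normal -0.205 -0.831 -0.517
outer loop
vertex -2.313 -4.003 -2.858
vertex -2.607 -3.605 -3.381
vertex -1.946 -3.855 -3.241
endloop
endfacet
facet normal 0.729 -0.037 0.684
outer loop
vertex -2.313 -4.003 -2.858
vertex -1.946 -3.855 -3.241
vertex -2.353 -2.575 -2.739
endloop
endfacet
facet normal -0.205 -0.831 -0.517
outer loop
vertex -1.946 -3.855 -3.241
vertex -2.607 -3.605 -3.381
vertex -1.966 -3.56 -3.707
endloop
endfacet
facet normal 0.959 0.257 0.122
outer loop
vertex -1.946 -3.855 -3.241
vertex -1.966 -3.56 -3.707
vertex -2.353 -2.575 -2.739
endloop
endfacet
facet normal -0.205 -0.831 -0.517
outer loop
vertex -1.966 -3.56 -3.707
vertex -2.607 -3.605 -3.381
vertex -2.362 -3.292 -3.981
endloop
endfacet
facet normal 0.682 0.631 -0.369
outer loop
vertex -1.966 -3.56 -3.707
vertex -2.362 -3.292 -3.981
vertex -2.353 -2.575 -2.739
endloop
endfacet
facet normal -0.205 -0.831 -0.517
outer loop
vertex -2.362 -3.292 -3.981
vertex -2.607 -3.605 -3.381
vertex -2.901 -3.207 -3.904
endloop
endfacet
facet normal 0.065 0.864 -0.499
outer loop
vertex -2.362 -3.292 -3.981
vertex -2.901 -3.207 -3.904
vertex -2.353 -2.575 -2.739
endloop
endfacet
facet normal -0.205 -0.831 -0.517
outer loop
vertex -2.901 -3.207 -3.904
vertex -2.607 -3.605 -3.381
vertex -3.268 -3.355 -3.521
endloop
endfacet
facet normal -0.535 0.822 -0.195
outer loop
vertex -2.901 -3.207 -3.904
vertex -3.268 -3.355 -3.521
vertex -2.353 -2.575 -2.739
endloop
endfacet
facet normal -0.205 -0.831 -0.517
outer loop
vertex -3.268 -3.355 -3.521
vertex -2.607 -3.605 -3.381
vertex -3.247 -3.65 -3.055
endloop
endfacet
facet normal -0.765 0.528 0.369
outer loop
vertex -3.268 -3.355 -3.521
vertex -3.247 -3.65 -3.055
vertex -2.353 -2.575 -2.739
endloop
endfacet
facet normal -0.206 -0.830 -0.518
outer loop
vertex -3.247 -3.65 -3.055
vertex -2.607 -3.605 -3.381
vertex -2.852 -3.919 -2.781
endloop
endfacet
facet normal -0.490 0.155 0.858
outer loop
vertex -3.247 -3.65 -3.055
vertex -2.852 -3.919 -2.781
vertex -2.353 -2.575 -2.739
endloop
endfacet
facet normal -0.203 -0.831 -0.518
outer loop
vertex -2.852 -3.919 -2.781
vertex -2.607 -3.605 -3.381
vertex -2.313 -4.003 -2.858
endloop
endfacet
facet normal 0.129 -0.079 0.989
outer loop
vertex -2.852 -3.919 -2.781
vertex -2.313 -4.003 -2.858
vertex -2.353 -2.575 -2.739
endloop
endfacet

endsolid
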